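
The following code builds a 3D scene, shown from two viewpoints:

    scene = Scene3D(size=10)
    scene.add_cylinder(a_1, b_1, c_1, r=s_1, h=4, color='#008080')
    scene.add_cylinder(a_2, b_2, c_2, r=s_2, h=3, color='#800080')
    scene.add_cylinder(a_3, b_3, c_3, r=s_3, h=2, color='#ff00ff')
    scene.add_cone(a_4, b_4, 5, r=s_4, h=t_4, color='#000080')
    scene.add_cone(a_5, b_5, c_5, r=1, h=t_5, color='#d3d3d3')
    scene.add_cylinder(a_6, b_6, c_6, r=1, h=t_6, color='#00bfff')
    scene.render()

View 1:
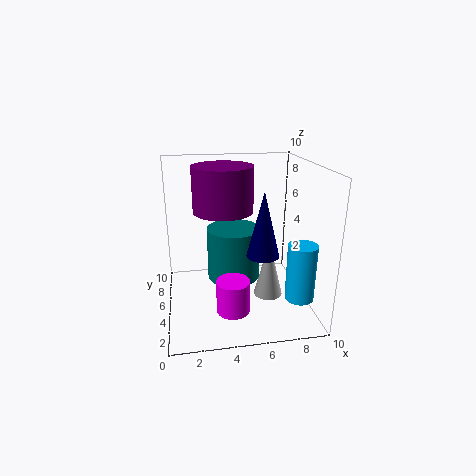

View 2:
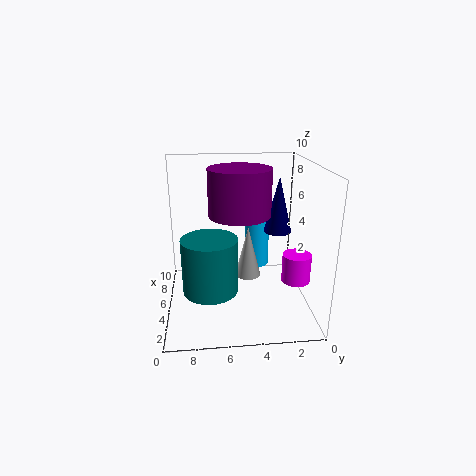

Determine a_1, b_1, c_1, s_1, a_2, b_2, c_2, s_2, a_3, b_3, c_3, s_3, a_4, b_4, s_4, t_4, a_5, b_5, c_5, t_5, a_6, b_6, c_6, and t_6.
a_1 = 5
b_1 = 7
c_1 = 1
s_1 = 2
a_2 = 4
b_2 = 5
c_2 = 7
s_2 = 2
a_3 = 4
b_3 = 1
c_3 = 2
s_3 = 1
a_4 = 6
b_4 = 2
s_4 = 1
t_4 = 4
a_5 = 7
b_5 = 4
c_5 = 1
t_5 = 4
a_6 = 9
b_6 = 3
c_6 = 1
t_6 = 4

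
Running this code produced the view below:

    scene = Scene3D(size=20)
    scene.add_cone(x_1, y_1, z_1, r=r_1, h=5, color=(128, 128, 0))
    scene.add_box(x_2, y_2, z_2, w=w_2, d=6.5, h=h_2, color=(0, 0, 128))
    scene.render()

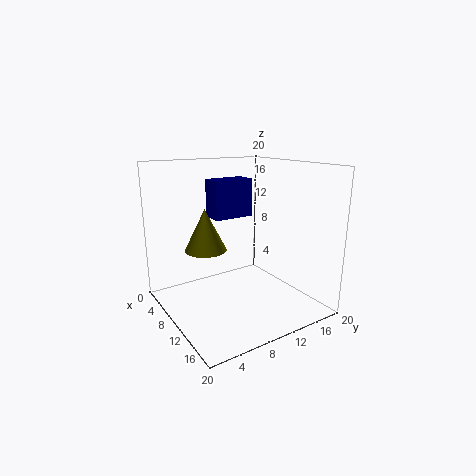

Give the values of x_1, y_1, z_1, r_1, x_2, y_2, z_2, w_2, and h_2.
x_1 = 13
y_1 = 3.5
z_1 = 10.5
r_1 = 2.5
x_2 = 0.5
y_2 = 10
z_2 = 11
w_2 = 3.5
h_2 = 6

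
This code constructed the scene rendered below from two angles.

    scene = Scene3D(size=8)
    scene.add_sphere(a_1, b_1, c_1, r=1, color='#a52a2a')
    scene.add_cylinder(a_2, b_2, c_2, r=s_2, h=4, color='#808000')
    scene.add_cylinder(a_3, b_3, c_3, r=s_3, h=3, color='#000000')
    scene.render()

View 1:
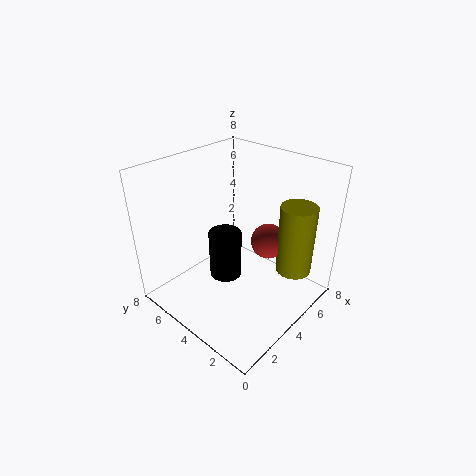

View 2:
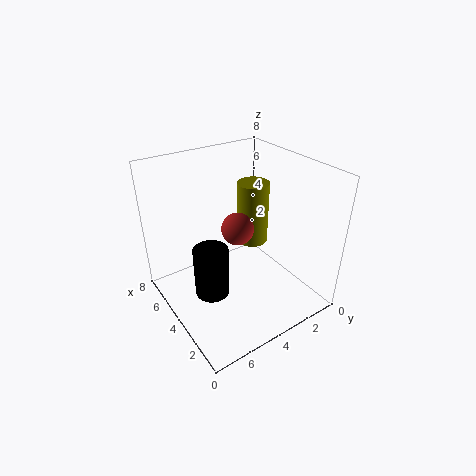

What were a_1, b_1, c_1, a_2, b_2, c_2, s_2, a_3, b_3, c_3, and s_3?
a_1 = 5.5; b_1 = 3; c_1 = 3.5; a_2 = 6; b_2 = 1.5; c_2 = 2; s_2 = 1; a_3 = 4.5; b_3 = 5.5; c_3 = 0.5; s_3 = 1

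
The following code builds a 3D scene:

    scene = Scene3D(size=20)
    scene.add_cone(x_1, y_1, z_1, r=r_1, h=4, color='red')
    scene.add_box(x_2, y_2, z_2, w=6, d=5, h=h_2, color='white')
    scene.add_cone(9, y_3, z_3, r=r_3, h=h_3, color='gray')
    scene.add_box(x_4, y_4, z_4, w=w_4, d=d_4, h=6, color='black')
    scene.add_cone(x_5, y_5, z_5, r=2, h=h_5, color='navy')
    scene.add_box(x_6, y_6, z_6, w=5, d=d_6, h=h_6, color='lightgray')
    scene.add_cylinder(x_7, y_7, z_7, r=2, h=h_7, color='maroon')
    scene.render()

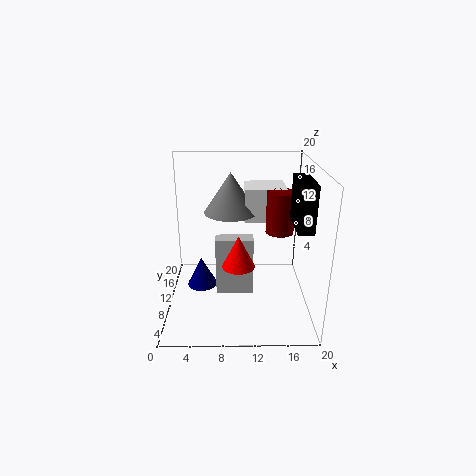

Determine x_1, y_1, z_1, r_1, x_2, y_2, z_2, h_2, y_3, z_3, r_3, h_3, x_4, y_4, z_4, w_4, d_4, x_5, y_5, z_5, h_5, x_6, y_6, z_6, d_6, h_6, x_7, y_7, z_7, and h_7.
x_1 = 10; y_1 = 4; z_1 = 9; r_1 = 2; x_2 = 11; y_2 = 13; z_2 = 11; h_2 = 5; y_3 = 15; z_3 = 12; r_3 = 4; h_3 = 6; x_4 = 17; y_4 = 4; z_4 = 13; w_4 = 2; d_4 = 6; x_5 = 5; y_5 = 8; z_5 = 4; h_5 = 4; x_6 = 7; y_6 = 7; z_6 = 3; d_6 = 2; h_6 = 8; x_7 = 16; y_7 = 12; z_7 = 10; h_7 = 6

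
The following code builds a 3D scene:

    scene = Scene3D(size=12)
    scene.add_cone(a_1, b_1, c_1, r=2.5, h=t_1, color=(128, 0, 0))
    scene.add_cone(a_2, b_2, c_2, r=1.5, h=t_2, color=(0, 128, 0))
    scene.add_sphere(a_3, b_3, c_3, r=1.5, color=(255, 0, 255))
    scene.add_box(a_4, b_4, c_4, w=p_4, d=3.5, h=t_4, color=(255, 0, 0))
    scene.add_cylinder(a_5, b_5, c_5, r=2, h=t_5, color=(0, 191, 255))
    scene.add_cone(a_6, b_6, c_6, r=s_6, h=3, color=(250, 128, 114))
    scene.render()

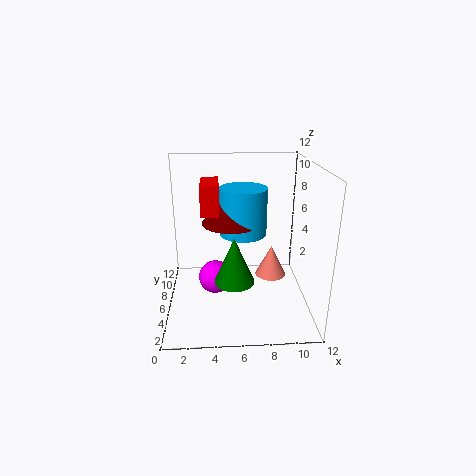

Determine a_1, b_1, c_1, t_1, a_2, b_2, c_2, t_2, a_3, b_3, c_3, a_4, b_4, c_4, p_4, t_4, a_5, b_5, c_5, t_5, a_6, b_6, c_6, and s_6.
a_1 = 5.5
b_1 = 7
c_1 = 7
t_1 = 3
a_2 = 5.5
b_2 = 2.5
c_2 = 4
t_2 = 3.5
a_3 = 4
b_3 = 7.5
c_3 = 1.5
a_4 = 3
b_4 = 5.5
c_4 = 8
p_4 = 1.5
t_4 = 2.5
a_5 = 6.5
b_5 = 7
c_5 = 6
t_5 = 4
a_6 = 9.5
b_6 = 9.5
c_6 = 0.5
s_6 = 1.5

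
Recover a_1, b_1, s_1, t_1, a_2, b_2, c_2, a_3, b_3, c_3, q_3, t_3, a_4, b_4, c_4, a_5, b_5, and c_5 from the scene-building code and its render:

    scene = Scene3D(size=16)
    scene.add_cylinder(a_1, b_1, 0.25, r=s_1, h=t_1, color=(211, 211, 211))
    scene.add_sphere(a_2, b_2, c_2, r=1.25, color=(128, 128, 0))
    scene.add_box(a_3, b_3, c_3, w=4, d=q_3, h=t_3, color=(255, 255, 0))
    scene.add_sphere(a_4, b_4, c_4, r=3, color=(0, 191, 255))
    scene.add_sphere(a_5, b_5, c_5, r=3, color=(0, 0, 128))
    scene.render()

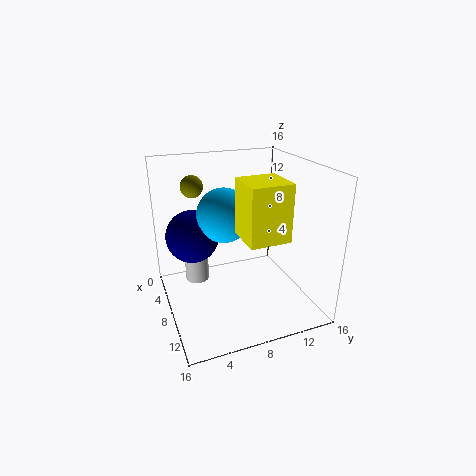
a_1 = 2.25
b_1 = 4.5
s_1 = 1.5
t_1 = 4.25
a_2 = 4.25
b_2 = 4
c_2 = 13.25
a_3 = 11
b_3 = 6.5
c_3 = 10.25
q_3 = 4
t_3 = 5.5
a_4 = 7
b_4 = 6.75
c_4 = 10.5
a_5 = 5.25
b_5 = 3.5
c_5 = 7.75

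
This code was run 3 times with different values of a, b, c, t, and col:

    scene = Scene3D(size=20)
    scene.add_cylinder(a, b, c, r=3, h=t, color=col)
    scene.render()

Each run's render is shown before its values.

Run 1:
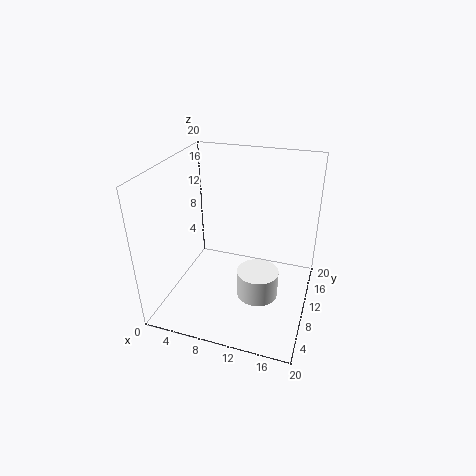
a = 13, b = 10, c = 1, t = 4, col = 'white'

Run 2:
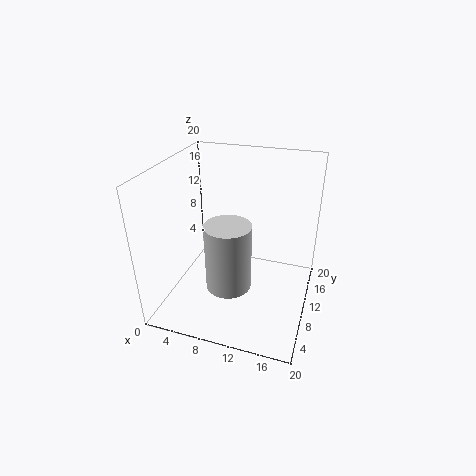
a = 10, b = 6, c = 5, t = 9, col = 'lightgray'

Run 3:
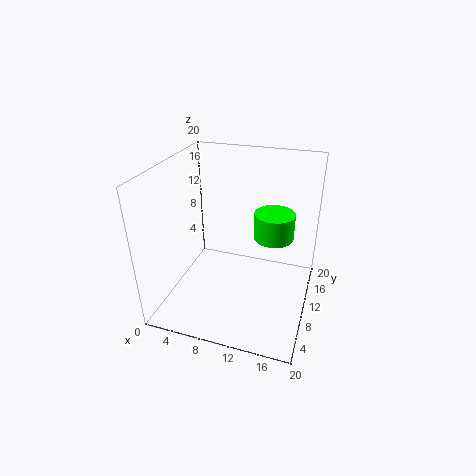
a = 14, b = 15, c = 8, t = 4, col = 'lime'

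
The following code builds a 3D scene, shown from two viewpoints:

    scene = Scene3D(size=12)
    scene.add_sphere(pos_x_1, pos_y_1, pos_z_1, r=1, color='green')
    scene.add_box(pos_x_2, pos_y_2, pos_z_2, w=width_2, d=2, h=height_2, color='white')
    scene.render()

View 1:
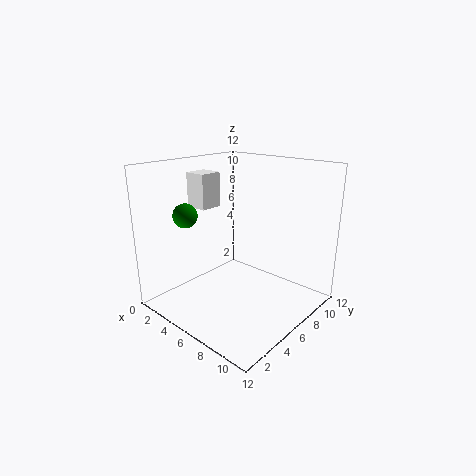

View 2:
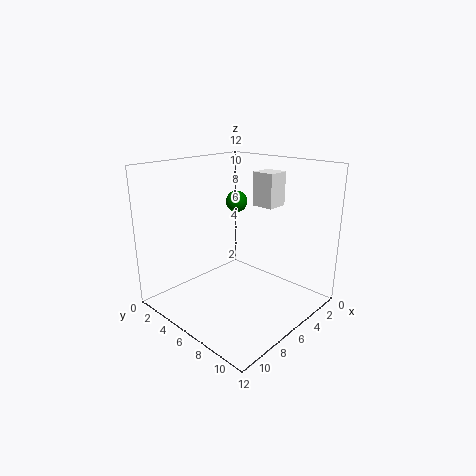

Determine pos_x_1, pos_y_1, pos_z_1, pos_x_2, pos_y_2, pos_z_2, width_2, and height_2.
pos_x_1 = 3
pos_y_1 = 3
pos_z_1 = 8
pos_x_2 = 1
pos_y_2 = 5
pos_z_2 = 8
width_2 = 2
height_2 = 3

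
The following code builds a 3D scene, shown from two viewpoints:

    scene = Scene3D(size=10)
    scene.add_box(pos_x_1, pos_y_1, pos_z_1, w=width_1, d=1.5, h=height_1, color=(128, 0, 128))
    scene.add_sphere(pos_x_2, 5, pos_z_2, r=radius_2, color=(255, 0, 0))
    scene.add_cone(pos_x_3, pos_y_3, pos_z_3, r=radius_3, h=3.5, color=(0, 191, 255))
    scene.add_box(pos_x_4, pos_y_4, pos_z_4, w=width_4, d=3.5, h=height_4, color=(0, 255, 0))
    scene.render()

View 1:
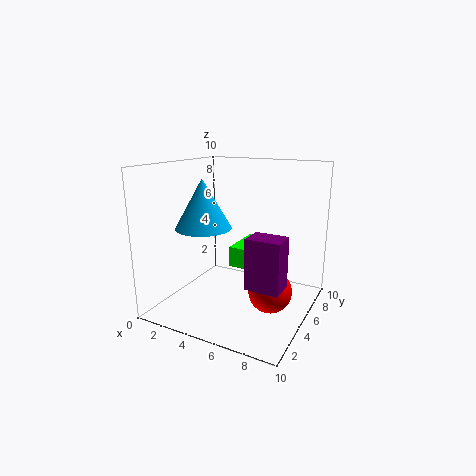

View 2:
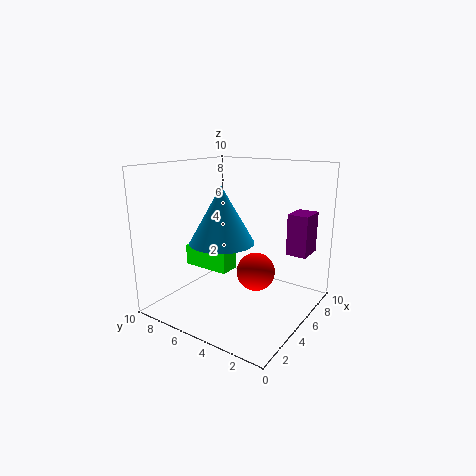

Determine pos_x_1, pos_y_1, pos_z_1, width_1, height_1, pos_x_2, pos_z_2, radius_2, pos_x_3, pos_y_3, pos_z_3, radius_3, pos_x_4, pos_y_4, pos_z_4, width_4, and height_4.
pos_x_1 = 7.5
pos_y_1 = 1
pos_z_1 = 3.5
width_1 = 2
height_1 = 3
pos_x_2 = 7.5
pos_z_2 = 1.5
radius_2 = 1.5
pos_x_3 = 2.5
pos_y_3 = 4.5
pos_z_3 = 5.5
radius_3 = 2
pos_x_4 = 4
pos_y_4 = 5.5
pos_z_4 = 2.5
width_4 = 1.5
height_4 = 1.5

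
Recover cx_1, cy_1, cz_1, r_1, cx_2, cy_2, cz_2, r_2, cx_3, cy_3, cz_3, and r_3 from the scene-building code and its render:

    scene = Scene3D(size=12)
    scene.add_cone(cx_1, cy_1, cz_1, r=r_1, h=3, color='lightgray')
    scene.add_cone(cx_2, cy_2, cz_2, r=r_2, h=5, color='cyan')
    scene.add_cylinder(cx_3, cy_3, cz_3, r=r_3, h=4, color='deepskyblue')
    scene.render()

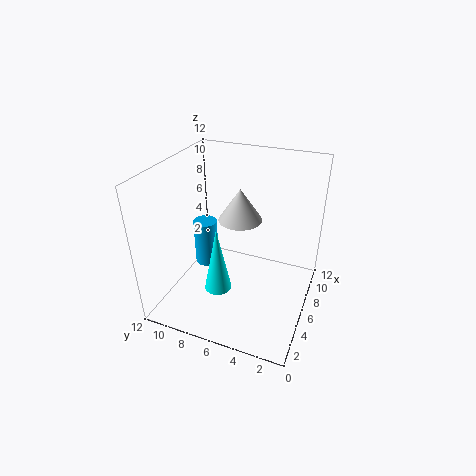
cx_1 = 9; cy_1 = 7; cz_1 = 6; r_1 = 2; cx_2 = 2; cy_2 = 6; cz_2 = 4; r_2 = 1; cx_3 = 6; cy_3 = 9; cz_3 = 3; r_3 = 1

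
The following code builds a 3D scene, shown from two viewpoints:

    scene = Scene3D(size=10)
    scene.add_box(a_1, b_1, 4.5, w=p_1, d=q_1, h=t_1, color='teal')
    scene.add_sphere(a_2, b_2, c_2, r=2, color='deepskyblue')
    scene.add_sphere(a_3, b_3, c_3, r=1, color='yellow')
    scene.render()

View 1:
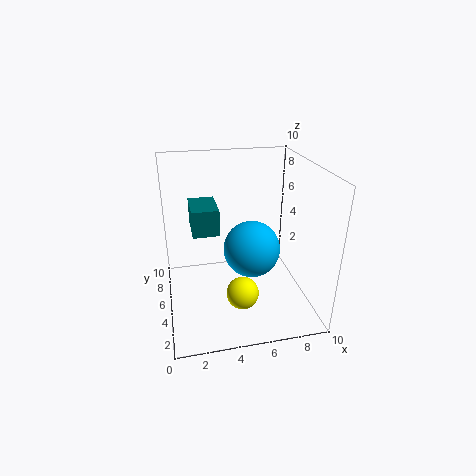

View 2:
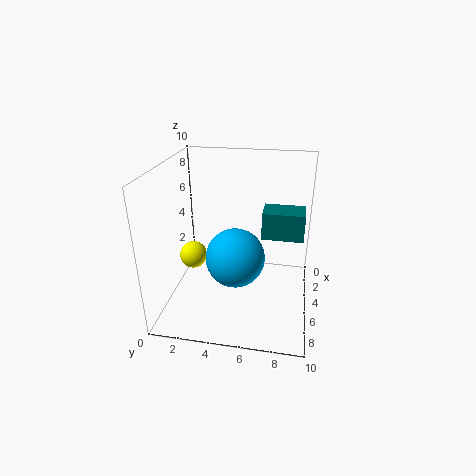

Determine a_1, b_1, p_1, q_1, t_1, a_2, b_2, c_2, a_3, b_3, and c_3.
a_1 = 2; b_1 = 6.5; p_1 = 2; q_1 = 3; t_1 = 2; a_2 = 6; b_2 = 5; c_2 = 4; a_3 = 4.5; b_3 = 1.5; c_3 = 3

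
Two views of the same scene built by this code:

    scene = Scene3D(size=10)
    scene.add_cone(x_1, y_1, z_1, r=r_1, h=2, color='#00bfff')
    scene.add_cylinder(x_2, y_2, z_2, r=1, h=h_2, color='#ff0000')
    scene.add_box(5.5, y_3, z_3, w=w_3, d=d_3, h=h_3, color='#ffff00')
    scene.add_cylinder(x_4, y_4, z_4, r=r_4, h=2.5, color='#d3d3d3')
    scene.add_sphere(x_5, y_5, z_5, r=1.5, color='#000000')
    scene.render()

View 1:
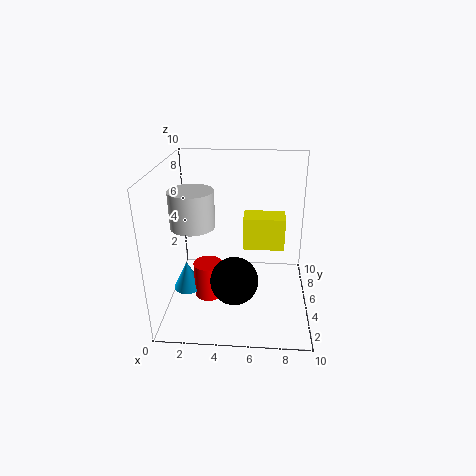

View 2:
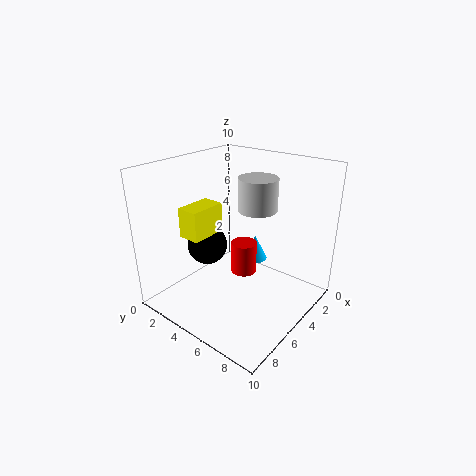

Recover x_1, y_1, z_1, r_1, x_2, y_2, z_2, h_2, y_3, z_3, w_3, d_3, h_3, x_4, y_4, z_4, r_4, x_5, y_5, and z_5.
x_1 = 1.5; y_1 = 4; z_1 = 1.5; r_1 = 1; x_2 = 3; y_2 = 4; z_2 = 1; h_2 = 2.5; y_3 = 2.5; z_3 = 5.5; w_3 = 2.5; d_3 = 1.5; h_3 = 2; x_4 = 2; y_4 = 4.5; z_4 = 6; r_4 = 1.5; x_5 = 5; y_5 = 2; z_5 = 3.5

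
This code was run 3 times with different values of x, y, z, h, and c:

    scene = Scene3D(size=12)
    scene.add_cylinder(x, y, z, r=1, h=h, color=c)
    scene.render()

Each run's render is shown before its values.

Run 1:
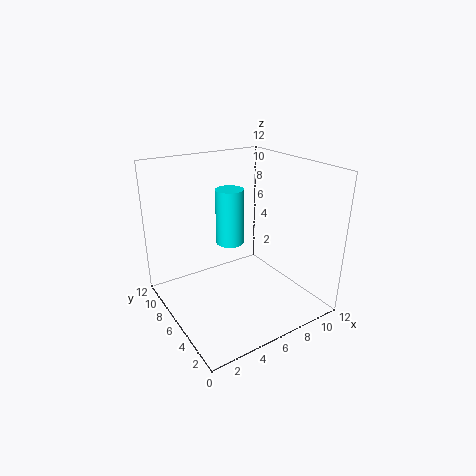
x = 4; y = 4; z = 7; h = 4; c = 'cyan'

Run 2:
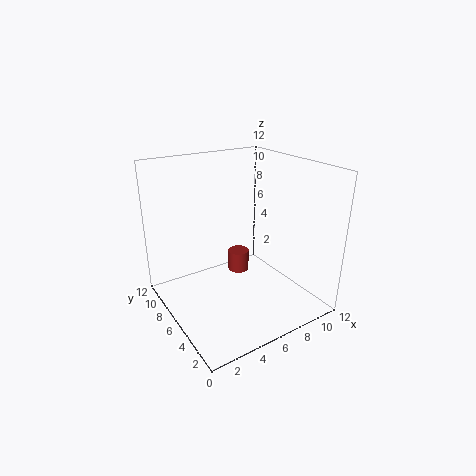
x = 8; y = 9; z = 1; h = 2; c = 'brown'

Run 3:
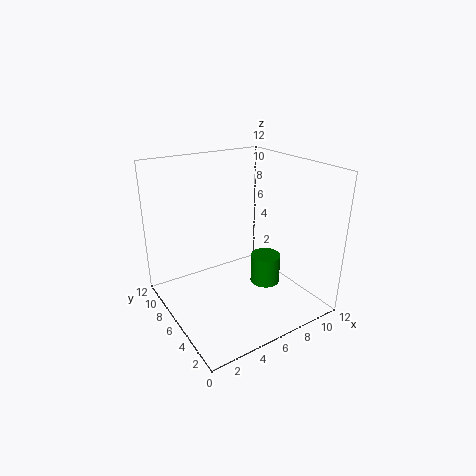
x = 5; y = 1; z = 5; h = 2; c = 'green'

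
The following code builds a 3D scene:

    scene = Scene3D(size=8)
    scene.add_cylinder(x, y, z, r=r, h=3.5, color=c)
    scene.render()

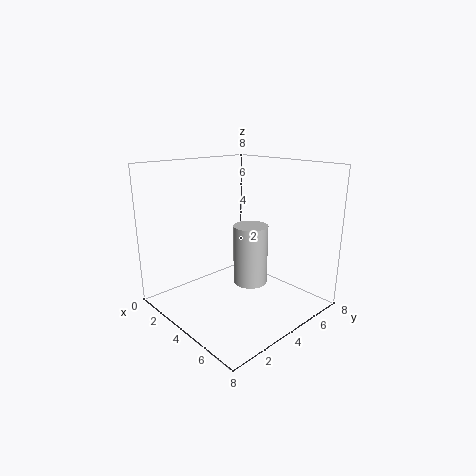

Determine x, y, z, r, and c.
x = 4
y = 5
z = 1
r = 1
c = 'lightgray'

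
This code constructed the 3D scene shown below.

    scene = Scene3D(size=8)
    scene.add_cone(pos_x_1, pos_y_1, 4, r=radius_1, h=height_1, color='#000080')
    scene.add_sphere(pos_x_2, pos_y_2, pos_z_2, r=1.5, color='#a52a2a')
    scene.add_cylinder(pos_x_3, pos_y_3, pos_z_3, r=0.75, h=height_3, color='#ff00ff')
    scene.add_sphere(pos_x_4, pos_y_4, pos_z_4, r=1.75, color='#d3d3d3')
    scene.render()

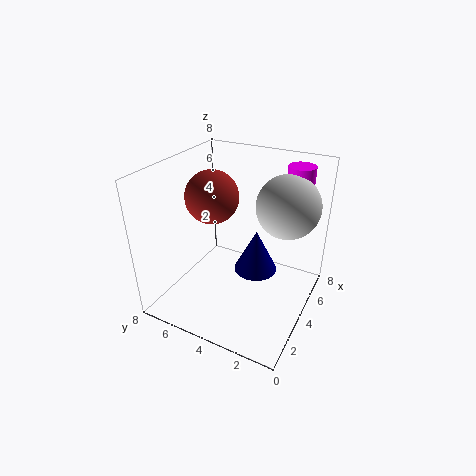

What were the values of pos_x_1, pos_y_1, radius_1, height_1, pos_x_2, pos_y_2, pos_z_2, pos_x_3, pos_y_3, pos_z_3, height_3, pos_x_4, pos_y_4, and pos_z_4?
pos_x_1 = 2
pos_y_1 = 2
radius_1 = 1
height_1 = 2
pos_x_2 = 4.25
pos_y_2 = 5.75
pos_z_2 = 6
pos_x_3 = 6.5
pos_y_3 = 1.5
pos_z_3 = 5.75
height_3 = 2
pos_x_4 = 5.5
pos_y_4 = 1.75
pos_z_4 = 5.75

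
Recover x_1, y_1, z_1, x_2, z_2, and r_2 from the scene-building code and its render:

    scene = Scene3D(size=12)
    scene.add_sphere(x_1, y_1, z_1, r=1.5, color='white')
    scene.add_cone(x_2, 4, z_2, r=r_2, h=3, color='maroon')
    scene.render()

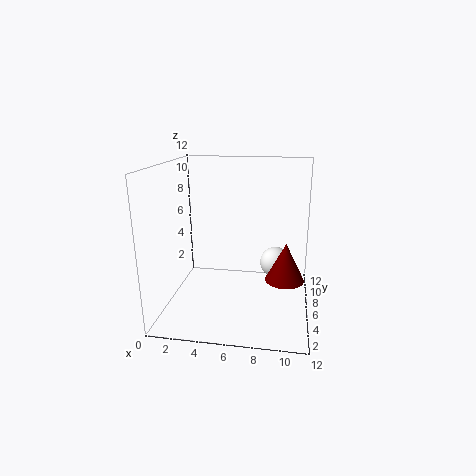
x_1 = 9
y_1 = 10.5
z_1 = 2
x_2 = 10
z_2 = 3.5
r_2 = 1.5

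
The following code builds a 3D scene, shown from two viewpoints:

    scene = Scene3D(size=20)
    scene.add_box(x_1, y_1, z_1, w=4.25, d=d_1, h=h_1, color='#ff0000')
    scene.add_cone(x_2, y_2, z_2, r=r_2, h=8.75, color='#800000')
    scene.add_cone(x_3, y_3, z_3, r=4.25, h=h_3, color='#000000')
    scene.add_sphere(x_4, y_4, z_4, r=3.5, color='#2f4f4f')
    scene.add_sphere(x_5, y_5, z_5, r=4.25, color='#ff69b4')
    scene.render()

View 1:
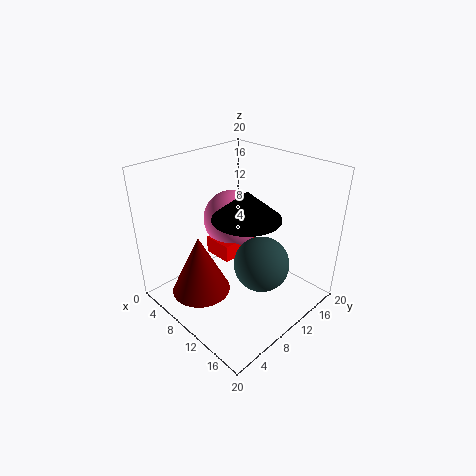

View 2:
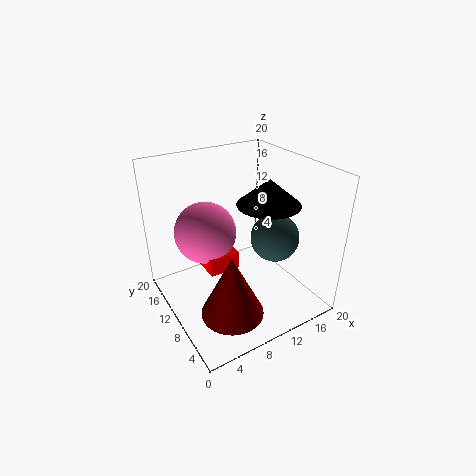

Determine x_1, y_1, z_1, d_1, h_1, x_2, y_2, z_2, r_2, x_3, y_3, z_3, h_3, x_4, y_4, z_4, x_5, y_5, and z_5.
x_1 = 5, y_1 = 8.5, z_1 = 6.25, d_1 = 5.75, h_1 = 2.5, x_2 = 6.5, y_2 = 5.75, z_2 = 1.5, r_2 = 4.25, x_3 = 13.5, y_3 = 8, z_3 = 15, h_3 = 3.5, x_4 = 15.5, y_4 = 8.75, z_4 = 9, x_5 = 6.25, y_5 = 12.5, z_5 = 10.75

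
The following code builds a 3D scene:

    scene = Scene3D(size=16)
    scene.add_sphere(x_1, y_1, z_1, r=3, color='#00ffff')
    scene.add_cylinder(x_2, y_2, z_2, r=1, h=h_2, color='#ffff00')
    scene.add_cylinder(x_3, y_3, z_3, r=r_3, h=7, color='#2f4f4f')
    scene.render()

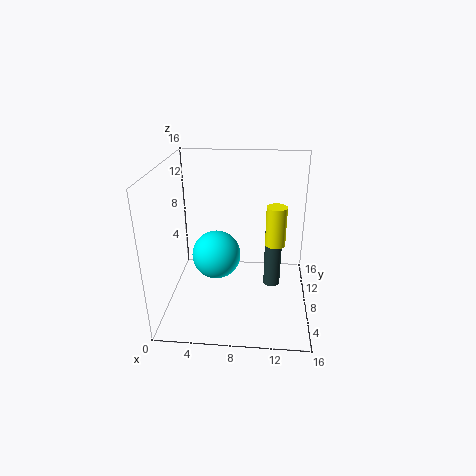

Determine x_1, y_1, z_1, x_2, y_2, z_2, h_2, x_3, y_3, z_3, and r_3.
x_1 = 5
y_1 = 11
z_1 = 4
x_2 = 12
y_2 = 5
z_2 = 9
h_2 = 4
x_3 = 12
y_3 = 10
z_3 = 1
r_3 = 1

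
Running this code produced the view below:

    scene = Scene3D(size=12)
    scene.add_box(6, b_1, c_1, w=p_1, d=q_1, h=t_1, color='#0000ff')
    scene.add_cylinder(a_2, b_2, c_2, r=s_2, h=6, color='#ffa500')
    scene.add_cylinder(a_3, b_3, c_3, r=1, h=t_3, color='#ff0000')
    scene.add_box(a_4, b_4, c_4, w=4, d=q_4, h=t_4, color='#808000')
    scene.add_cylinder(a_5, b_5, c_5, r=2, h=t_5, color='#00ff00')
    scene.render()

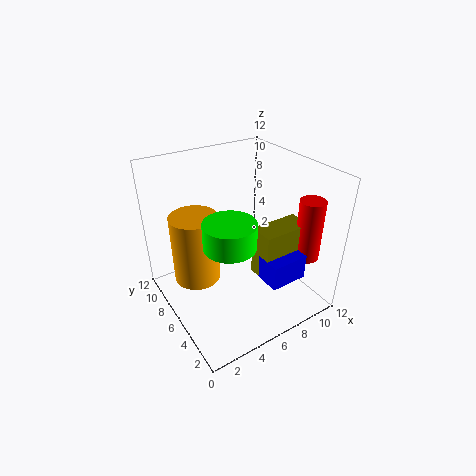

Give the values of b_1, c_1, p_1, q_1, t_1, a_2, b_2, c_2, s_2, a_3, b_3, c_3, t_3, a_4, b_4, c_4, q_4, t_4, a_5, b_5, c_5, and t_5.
b_1 = 1; c_1 = 4; p_1 = 3; q_1 = 2; t_1 = 2; a_2 = 3; b_2 = 8; c_2 = 2; s_2 = 2; a_3 = 10; b_3 = 2; c_3 = 5; t_3 = 5; a_4 = 6; b_4 = 2; c_4 = 4; q_4 = 2; t_4 = 4; a_5 = 4; b_5 = 4; c_5 = 7; t_5 = 2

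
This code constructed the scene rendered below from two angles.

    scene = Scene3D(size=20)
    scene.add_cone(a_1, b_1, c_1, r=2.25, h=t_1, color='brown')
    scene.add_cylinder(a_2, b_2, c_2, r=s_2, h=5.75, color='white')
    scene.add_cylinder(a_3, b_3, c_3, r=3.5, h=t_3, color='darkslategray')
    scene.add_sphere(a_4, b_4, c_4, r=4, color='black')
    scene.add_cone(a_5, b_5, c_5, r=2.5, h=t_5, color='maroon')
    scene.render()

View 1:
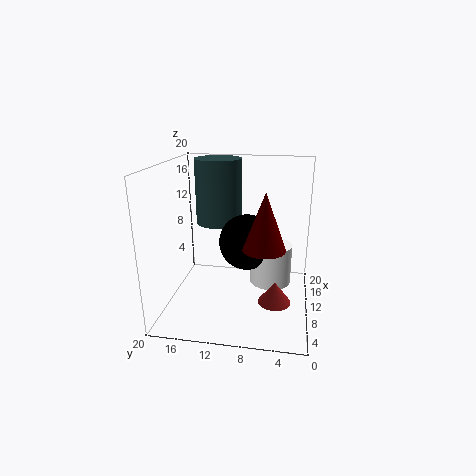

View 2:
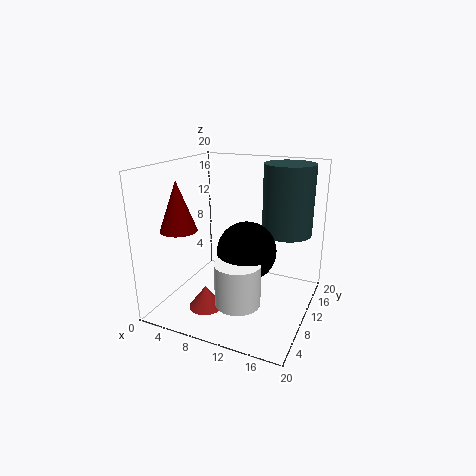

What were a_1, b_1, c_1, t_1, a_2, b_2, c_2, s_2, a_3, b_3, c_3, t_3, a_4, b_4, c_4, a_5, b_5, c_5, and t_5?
a_1 = 7.75, b_1 = 4.5, c_1 = 1.75, t_1 = 3, a_2 = 12, b_2 = 5.5, c_2 = 2.75, s_2 = 3, a_3 = 15.75, b_3 = 14, c_3 = 10.25, t_3 = 9.75, a_4 = 11.75, b_4 = 9, c_4 = 8.75, a_5 = 3.25, b_5 = 5.75, c_5 = 11.5, t_5 = 6.75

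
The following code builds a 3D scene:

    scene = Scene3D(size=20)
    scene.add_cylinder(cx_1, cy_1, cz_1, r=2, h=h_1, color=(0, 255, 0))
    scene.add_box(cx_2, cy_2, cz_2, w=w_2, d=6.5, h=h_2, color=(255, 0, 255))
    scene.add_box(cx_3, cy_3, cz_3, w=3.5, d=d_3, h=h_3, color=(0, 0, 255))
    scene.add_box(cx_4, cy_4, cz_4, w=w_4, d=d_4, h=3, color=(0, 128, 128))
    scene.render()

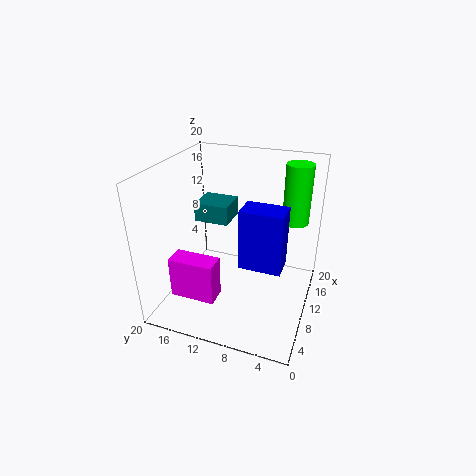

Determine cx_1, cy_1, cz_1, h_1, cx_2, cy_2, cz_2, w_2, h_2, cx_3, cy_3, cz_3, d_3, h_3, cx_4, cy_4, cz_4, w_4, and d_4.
cx_1 = 17.5; cy_1 = 3.5; cz_1 = 10; h_1 = 9; cx_2 = 5; cy_2 = 12; cz_2 = 1.5; w_2 = 3; h_2 = 6; cx_3 = 6; cy_3 = 3; cz_3 = 8; d_3 = 5.5; h_3 = 8; cx_4 = 14.5; cy_4 = 13.5; cz_4 = 9; w_4 = 5; d_4 = 5.5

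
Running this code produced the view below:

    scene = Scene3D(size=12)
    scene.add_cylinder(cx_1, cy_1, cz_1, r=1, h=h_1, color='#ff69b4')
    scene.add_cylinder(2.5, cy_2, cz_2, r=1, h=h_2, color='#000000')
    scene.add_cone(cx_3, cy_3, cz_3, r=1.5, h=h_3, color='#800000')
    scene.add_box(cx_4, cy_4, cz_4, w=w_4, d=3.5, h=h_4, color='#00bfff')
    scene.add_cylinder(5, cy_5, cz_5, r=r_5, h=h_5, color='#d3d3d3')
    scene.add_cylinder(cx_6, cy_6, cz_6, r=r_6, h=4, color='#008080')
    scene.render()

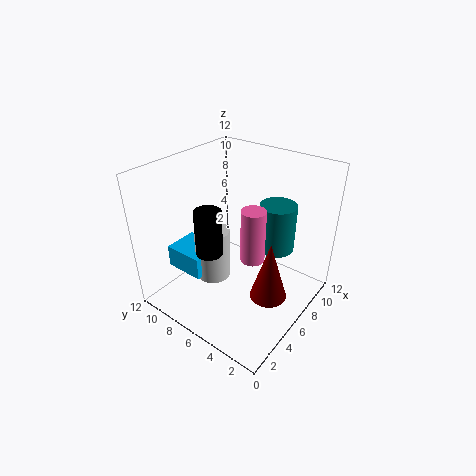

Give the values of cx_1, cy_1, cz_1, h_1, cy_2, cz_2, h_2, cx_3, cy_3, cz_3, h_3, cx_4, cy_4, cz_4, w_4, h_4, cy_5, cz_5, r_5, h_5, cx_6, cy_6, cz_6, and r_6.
cx_1 = 6, cy_1 = 4.5, cz_1 = 4.5, h_1 = 4.5, cy_2 = 6, cz_2 = 6.5, h_2 = 3.5, cx_3 = 5.5, cy_3 = 2.5, cz_3 = 2, h_3 = 5, cx_4 = 3, cy_4 = 8, cz_4 = 2.5, w_4 = 3, h_4 = 2, cy_5 = 8, cz_5 = 2, r_5 = 1.5, h_5 = 4.5, cx_6 = 8, cy_6 = 3.5, cz_6 = 5, r_6 = 1.5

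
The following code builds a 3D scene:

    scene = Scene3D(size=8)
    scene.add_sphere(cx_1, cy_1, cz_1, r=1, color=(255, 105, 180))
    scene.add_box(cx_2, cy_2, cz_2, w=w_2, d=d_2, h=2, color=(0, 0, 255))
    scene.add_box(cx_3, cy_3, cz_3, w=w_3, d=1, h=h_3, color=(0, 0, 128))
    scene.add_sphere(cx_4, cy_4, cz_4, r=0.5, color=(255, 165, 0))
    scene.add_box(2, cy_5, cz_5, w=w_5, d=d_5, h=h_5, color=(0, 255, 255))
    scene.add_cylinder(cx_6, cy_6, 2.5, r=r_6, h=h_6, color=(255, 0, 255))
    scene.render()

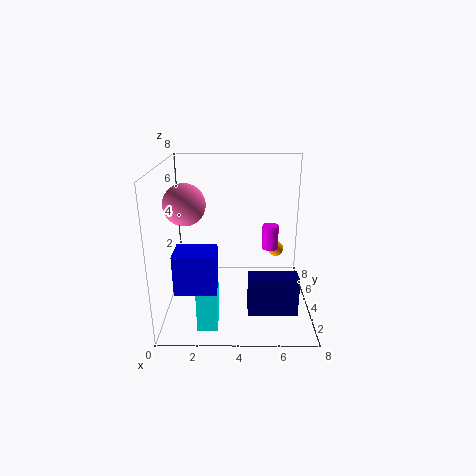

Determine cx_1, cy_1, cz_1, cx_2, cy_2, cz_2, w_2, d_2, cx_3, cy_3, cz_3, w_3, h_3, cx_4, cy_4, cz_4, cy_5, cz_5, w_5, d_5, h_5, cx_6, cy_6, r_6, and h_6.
cx_1 = 1.5, cy_1 = 2, cz_1 = 6.5, cx_2 = 1, cy_2 = 0.5, cz_2 = 2.5, w_2 = 2, d_2 = 1.5, cx_3 = 4.5, cy_3 = 1, cz_3 = 1, w_3 = 2.5, h_3 = 2, cx_4 = 6.5, cy_4 = 7, cz_4 = 2, cy_5 = 0.5, cz_5 = 0.5, w_5 = 1, d_5 = 1.5, h_5 = 2.5, cx_6 = 6, cy_6 = 6, r_6 = 0.5, h_6 = 1.5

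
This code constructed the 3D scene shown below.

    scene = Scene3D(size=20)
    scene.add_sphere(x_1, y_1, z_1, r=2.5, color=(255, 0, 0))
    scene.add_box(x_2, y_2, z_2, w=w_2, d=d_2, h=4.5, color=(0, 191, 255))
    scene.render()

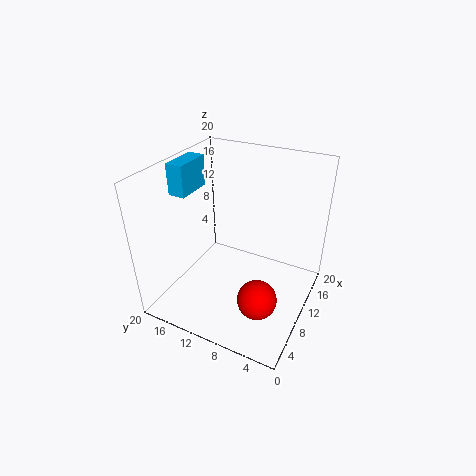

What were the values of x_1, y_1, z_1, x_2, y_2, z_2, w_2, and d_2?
x_1 = 4.5
y_1 = 4.5
z_1 = 5.5
x_2 = 8.5
y_2 = 17.5
z_2 = 15
w_2 = 5.5
d_2 = 2.5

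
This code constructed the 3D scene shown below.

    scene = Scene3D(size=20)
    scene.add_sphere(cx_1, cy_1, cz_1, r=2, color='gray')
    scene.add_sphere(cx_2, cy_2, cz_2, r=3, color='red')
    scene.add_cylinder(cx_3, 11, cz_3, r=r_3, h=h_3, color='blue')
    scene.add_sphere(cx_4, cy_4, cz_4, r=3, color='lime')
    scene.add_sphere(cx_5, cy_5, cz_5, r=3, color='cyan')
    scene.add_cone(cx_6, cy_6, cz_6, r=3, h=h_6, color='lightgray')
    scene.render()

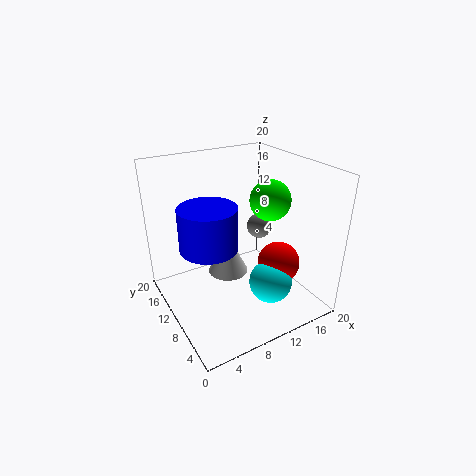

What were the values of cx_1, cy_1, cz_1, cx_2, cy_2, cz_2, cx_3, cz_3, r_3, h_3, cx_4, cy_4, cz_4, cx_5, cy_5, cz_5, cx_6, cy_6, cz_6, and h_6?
cx_1 = 17; cy_1 = 15; cz_1 = 8; cx_2 = 15; cy_2 = 7; cz_2 = 6; cx_3 = 6; cz_3 = 9; r_3 = 4; h_3 = 6; cx_4 = 16; cy_4 = 11; cz_4 = 14; cx_5 = 13; cy_5 = 6; cz_5 = 4; cx_6 = 10; cy_6 = 13; cz_6 = 3; h_6 = 6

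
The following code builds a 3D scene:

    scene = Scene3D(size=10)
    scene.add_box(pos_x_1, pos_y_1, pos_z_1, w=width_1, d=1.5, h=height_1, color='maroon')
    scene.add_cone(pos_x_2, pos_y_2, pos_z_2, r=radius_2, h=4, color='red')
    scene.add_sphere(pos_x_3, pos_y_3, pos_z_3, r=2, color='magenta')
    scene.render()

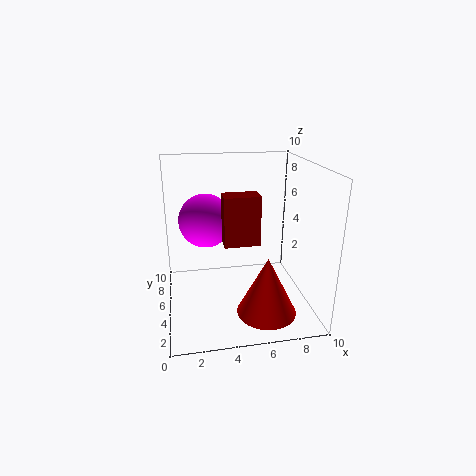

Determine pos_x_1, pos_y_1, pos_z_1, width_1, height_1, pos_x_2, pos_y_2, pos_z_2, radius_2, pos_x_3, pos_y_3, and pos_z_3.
pos_x_1 = 4
pos_y_1 = 4.5
pos_z_1 = 4.5
width_1 = 2.5
height_1 = 3.5
pos_x_2 = 6.5
pos_y_2 = 2.5
pos_z_2 = 0.5
radius_2 = 2
pos_x_3 = 3
pos_y_3 = 7.5
pos_z_3 = 5.5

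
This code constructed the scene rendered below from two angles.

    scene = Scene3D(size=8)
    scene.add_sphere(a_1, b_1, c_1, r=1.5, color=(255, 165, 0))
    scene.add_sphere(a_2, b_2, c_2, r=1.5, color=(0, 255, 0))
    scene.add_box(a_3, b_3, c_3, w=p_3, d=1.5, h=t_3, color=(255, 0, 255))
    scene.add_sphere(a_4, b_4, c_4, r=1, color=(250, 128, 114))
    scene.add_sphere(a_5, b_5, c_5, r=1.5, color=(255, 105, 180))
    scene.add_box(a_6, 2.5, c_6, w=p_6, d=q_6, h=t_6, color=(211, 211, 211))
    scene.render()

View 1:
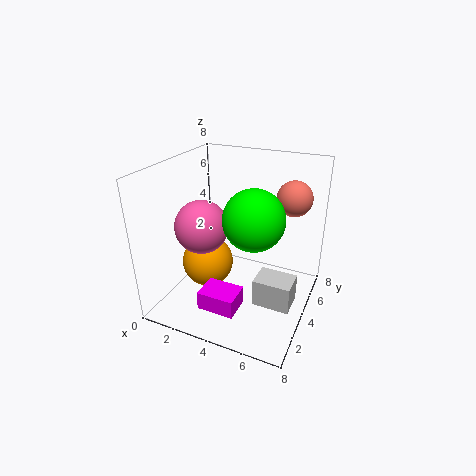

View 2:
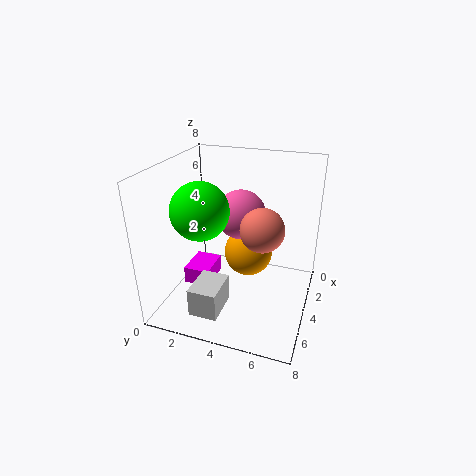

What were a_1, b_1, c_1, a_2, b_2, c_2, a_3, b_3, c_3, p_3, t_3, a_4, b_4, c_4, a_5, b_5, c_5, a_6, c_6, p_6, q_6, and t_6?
a_1 = 2
b_1 = 4
c_1 = 2
a_2 = 5.5
b_2 = 2.5
c_2 = 6
a_3 = 3
b_3 = 1
c_3 = 1
p_3 = 2
t_3 = 1
a_4 = 6.5
b_4 = 6
c_4 = 6
a_5 = 2
b_5 = 3.5
c_5 = 4.5
a_6 = 5.5
c_6 = 1
p_6 = 2
q_6 = 1.5
t_6 = 1.5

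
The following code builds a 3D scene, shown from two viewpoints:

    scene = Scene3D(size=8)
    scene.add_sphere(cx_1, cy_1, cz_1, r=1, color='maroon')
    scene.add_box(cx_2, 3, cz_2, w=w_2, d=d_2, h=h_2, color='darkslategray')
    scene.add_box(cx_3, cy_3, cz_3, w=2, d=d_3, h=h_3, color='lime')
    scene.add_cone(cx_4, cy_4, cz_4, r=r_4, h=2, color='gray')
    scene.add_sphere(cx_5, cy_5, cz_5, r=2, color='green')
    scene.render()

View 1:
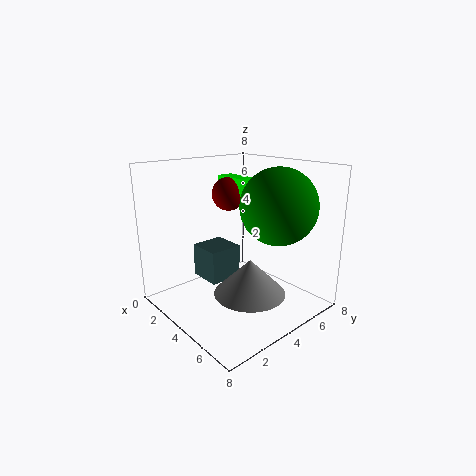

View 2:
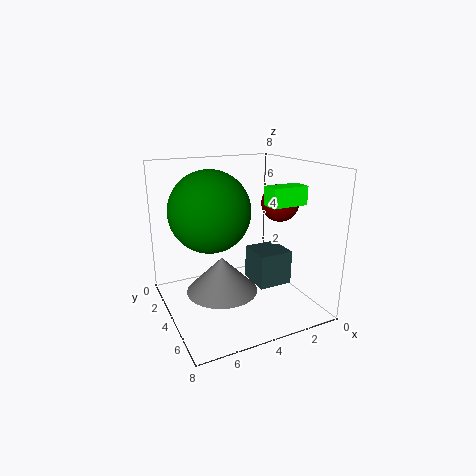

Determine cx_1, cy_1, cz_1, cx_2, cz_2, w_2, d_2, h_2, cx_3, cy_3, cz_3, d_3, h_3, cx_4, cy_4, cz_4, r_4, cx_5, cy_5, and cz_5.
cx_1 = 2; cy_1 = 5; cz_1 = 6; cx_2 = 1; cz_2 = 1; w_2 = 2; d_2 = 2; h_2 = 2; cx_3 = 1; cy_3 = 5; cz_3 = 6; d_3 = 1; h_3 = 1; cx_4 = 5; cy_4 = 4; cz_4 = 1; r_4 = 2; cx_5 = 6; cy_5 = 5; cz_5 = 6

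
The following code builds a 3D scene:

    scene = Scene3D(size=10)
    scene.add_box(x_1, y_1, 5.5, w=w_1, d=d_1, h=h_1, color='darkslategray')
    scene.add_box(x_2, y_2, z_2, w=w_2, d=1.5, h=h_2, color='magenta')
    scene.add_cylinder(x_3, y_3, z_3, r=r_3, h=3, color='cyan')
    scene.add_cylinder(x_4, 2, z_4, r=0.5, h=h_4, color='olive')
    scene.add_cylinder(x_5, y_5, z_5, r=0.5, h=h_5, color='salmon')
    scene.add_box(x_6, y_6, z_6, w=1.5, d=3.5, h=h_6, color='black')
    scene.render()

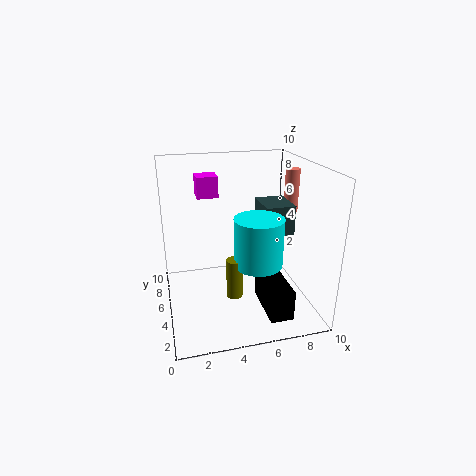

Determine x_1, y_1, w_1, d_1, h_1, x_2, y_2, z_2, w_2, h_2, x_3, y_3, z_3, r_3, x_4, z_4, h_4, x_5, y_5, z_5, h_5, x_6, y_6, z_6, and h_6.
x_1 = 6.5; y_1 = 3.5; w_1 = 2; d_1 = 2.5; h_1 = 2; x_2 = 2.5; y_2 = 6.5; z_2 = 7.5; w_2 = 1.5; h_2 = 1.5; x_3 = 5.5; y_3 = 2; z_3 = 4.5; r_3 = 1.5; x_4 = 4; z_4 = 2.5; h_4 = 2.5; x_5 = 9; y_5 = 5.5; z_5 = 6.5; h_5 = 3; x_6 = 6; y_6 = 0.5; z_6 = 1; h_6 = 2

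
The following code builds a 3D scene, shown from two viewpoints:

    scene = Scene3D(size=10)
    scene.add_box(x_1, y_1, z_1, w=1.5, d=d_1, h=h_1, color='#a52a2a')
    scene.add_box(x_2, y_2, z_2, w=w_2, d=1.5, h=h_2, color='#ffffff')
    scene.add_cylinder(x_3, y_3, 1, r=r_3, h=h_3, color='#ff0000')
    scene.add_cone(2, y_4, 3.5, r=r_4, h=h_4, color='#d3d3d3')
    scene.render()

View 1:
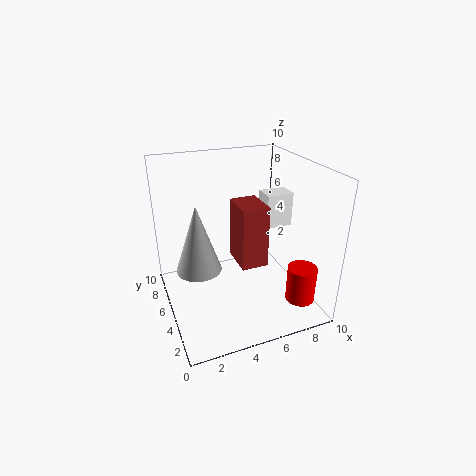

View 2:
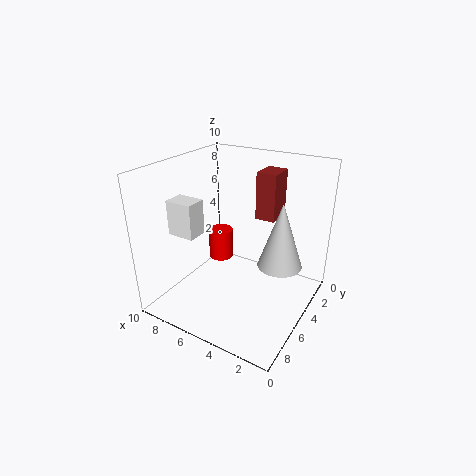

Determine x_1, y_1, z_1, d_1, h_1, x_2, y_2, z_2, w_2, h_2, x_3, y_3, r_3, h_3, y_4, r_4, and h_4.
x_1 = 3.5; y_1 = 0.5; z_1 = 5.5; d_1 = 2; h_1 = 3.5; x_2 = 7.5; y_2 = 5.5; z_2 = 5; w_2 = 2; h_2 = 2.5; x_3 = 8.5; y_3 = 2; r_3 = 1; h_3 = 2.5; y_4 = 4.5; r_4 = 1.5; h_4 = 4.5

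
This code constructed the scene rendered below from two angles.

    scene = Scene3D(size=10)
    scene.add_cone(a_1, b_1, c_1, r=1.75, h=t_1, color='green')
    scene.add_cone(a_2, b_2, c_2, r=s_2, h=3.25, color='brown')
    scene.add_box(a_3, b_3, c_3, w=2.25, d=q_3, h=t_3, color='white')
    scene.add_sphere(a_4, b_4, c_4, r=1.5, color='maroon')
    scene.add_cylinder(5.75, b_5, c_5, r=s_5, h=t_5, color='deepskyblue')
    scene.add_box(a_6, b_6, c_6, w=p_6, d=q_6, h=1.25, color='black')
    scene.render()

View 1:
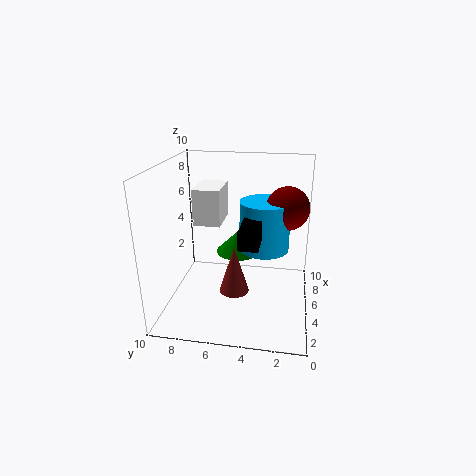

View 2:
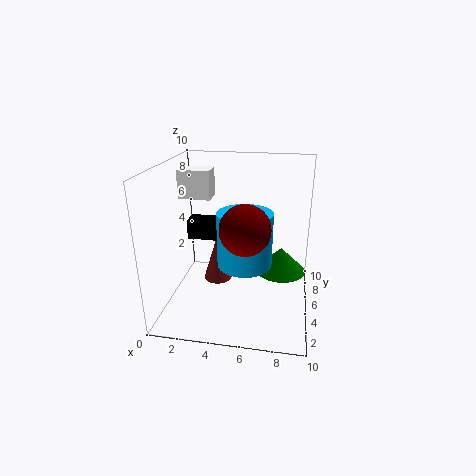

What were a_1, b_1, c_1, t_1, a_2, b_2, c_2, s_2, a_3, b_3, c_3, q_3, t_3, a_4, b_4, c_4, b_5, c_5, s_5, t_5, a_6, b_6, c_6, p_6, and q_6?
a_1 = 8; b_1 = 5.5; c_1 = 2.5; t_1 = 1.75; a_2 = 3.5; b_2 = 5; c_2 = 1.75; s_2 = 1; a_3 = 0.75; b_3 = 5.25; c_3 = 7.5; q_3 = 1.5; t_3 = 2; a_4 = 6; b_4 = 1.75; c_4 = 7; b_5 = 3.25; c_5 = 4; s_5 = 1.75; t_5 = 3.5; a_6 = 2; b_6 = 3.25; c_6 = 5.5; p_6 = 2.75; q_6 = 1.25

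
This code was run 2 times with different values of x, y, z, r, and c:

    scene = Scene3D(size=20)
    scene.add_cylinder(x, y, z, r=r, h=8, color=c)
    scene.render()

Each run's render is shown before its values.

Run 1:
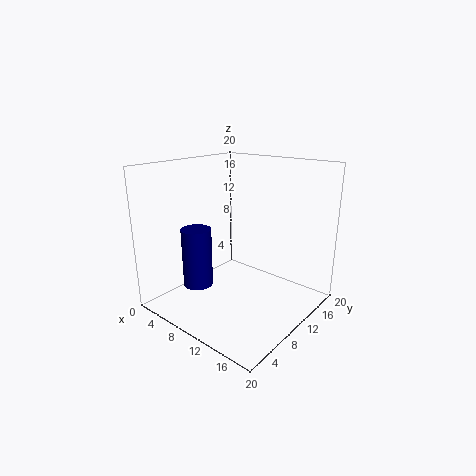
x = 7, y = 5, z = 4, r = 2, c = 'navy'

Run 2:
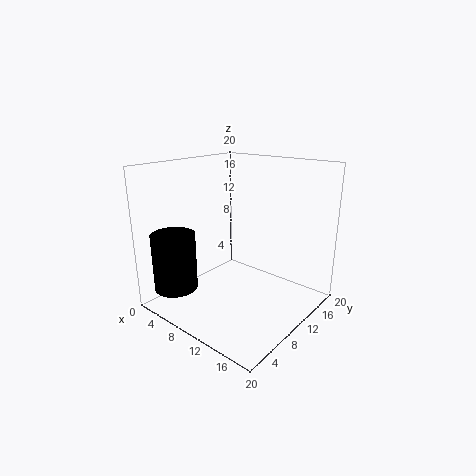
x = 4, y = 3.5, z = 3, r = 3, c = 'black'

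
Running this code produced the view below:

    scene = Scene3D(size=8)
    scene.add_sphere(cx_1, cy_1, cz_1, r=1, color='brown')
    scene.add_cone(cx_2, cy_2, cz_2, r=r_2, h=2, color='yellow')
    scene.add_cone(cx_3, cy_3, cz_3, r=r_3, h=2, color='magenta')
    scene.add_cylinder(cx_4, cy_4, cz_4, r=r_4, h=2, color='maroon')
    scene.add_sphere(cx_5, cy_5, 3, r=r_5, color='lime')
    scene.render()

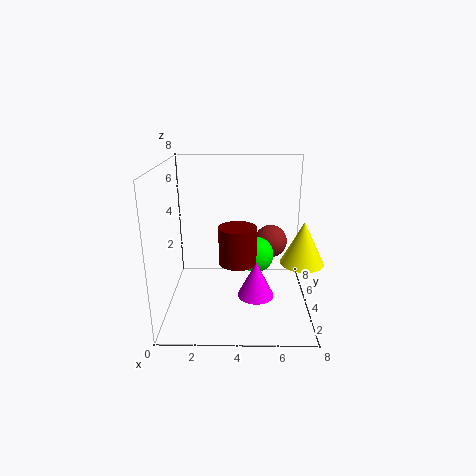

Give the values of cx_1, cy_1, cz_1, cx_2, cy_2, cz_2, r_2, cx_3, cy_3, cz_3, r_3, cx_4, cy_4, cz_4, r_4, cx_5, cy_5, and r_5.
cx_1 = 6, cy_1 = 6, cz_1 = 3, cx_2 = 7, cy_2 = 1, cz_2 = 4, r_2 = 1, cx_3 = 5, cy_3 = 3, cz_3 = 1, r_3 = 1, cx_4 = 4, cy_4 = 3, cz_4 = 3, r_4 = 1, cx_5 = 5, cy_5 = 4, r_5 = 1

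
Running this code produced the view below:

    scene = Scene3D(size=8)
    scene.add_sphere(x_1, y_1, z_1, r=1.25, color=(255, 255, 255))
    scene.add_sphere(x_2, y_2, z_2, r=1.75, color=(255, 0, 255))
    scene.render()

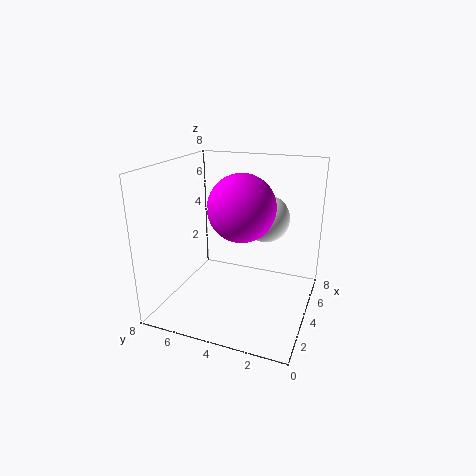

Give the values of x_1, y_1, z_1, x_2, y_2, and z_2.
x_1 = 4.25, y_1 = 2.5, z_1 = 5.25, x_2 = 3.25, y_2 = 3.5, z_2 = 6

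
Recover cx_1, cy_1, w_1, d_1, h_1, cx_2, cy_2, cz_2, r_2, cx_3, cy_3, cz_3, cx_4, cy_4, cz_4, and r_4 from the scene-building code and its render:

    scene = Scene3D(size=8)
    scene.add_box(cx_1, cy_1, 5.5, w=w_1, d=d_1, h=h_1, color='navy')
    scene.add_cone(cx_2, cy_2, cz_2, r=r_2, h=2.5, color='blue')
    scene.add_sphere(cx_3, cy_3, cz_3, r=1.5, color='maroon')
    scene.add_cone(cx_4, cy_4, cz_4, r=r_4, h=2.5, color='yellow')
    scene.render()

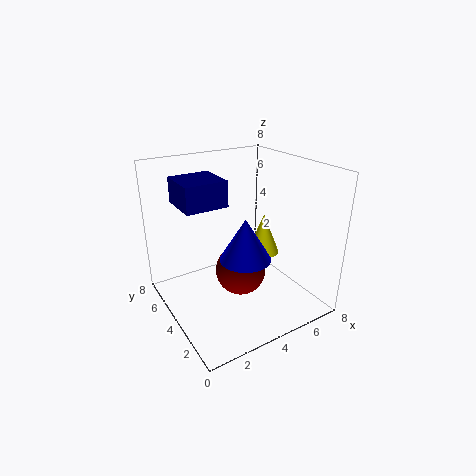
cx_1 = 1.5, cy_1 = 5, w_1 = 2.5, d_1 = 2.5, h_1 = 1.5, cx_2 = 4.5, cy_2 = 4, cz_2 = 2.5, r_2 = 1.5, cx_3 = 4.5, cy_3 = 4.5, cz_3 = 1.5, cx_4 = 6.5, cy_4 = 5, cz_4 = 2, r_4 = 1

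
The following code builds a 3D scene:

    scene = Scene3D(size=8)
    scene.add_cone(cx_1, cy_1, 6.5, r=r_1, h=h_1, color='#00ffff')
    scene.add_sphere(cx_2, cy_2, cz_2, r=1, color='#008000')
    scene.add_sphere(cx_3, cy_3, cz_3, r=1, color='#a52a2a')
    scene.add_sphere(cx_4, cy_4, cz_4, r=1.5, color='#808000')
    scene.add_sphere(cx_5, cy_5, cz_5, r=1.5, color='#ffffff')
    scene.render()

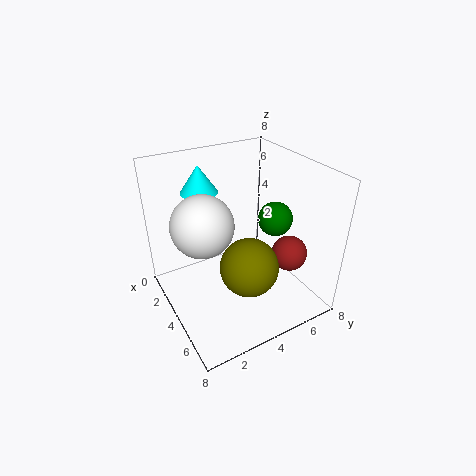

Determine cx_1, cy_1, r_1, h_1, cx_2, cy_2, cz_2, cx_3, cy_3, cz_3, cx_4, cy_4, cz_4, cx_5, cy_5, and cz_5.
cx_1 = 2.5
cy_1 = 2.5
r_1 = 1
h_1 = 1.5
cx_2 = 4
cy_2 = 6.5
cz_2 = 4.5
cx_3 = 5.5
cy_3 = 6.5
cz_3 = 3
cx_4 = 6
cy_4 = 3.5
cz_4 = 3.5
cx_5 = 5
cy_5 = 1.5
cz_5 = 6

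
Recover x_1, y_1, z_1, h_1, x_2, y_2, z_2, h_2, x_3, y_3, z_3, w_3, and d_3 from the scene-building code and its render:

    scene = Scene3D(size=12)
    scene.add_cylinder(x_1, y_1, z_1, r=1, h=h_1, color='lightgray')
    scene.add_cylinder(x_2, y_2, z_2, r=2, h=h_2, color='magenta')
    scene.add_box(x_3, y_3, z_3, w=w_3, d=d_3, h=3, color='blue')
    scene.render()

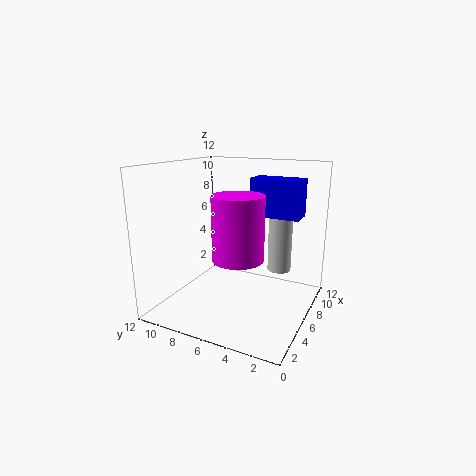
x_1 = 8; y_1 = 3; z_1 = 3; h_1 = 5; x_2 = 4; y_2 = 5; z_2 = 5; h_2 = 5; x_3 = 6; y_3 = 1; z_3 = 8; w_3 = 2; d_3 = 4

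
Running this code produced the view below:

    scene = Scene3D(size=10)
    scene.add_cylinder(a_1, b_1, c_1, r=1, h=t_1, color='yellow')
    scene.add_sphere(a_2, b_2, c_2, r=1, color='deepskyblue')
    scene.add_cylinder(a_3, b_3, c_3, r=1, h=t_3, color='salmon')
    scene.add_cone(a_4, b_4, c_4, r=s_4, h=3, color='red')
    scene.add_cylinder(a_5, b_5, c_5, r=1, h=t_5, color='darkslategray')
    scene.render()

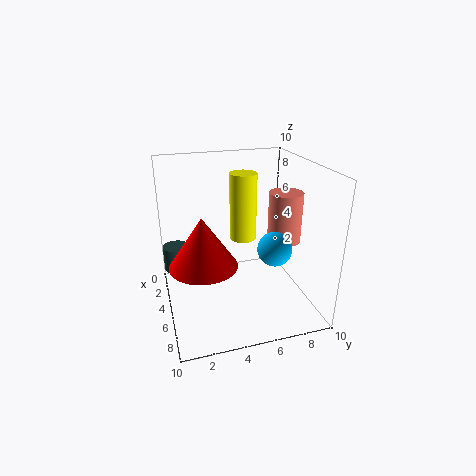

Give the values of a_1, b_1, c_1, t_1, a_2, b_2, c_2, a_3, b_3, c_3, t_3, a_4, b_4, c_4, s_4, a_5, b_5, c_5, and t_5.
a_1 = 3, b_1 = 6, c_1 = 4, t_1 = 5, a_2 = 9, b_2 = 6, c_2 = 6, a_3 = 8, b_3 = 7, c_3 = 6, t_3 = 3, a_4 = 8, b_4 = 2, c_4 = 5, s_4 = 2, a_5 = 1, b_5 = 1, c_5 = 1, t_5 = 2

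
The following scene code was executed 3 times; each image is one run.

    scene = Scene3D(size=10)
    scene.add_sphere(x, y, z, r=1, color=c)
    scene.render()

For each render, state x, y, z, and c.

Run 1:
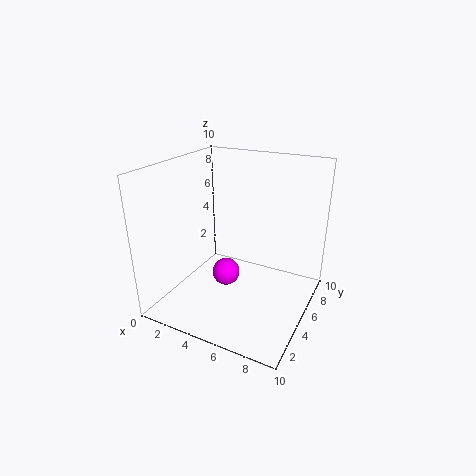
x = 4; y = 5; z = 2; c = 'magenta'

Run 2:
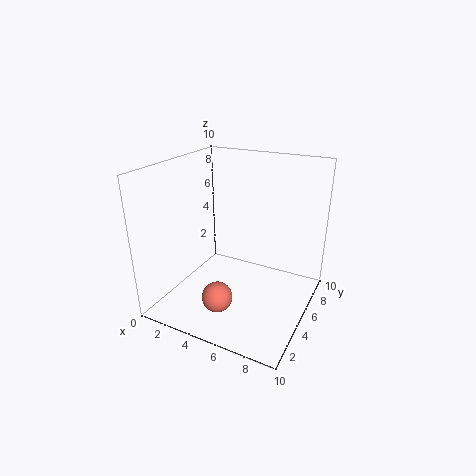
x = 5; y = 2; z = 2; c = 'salmon'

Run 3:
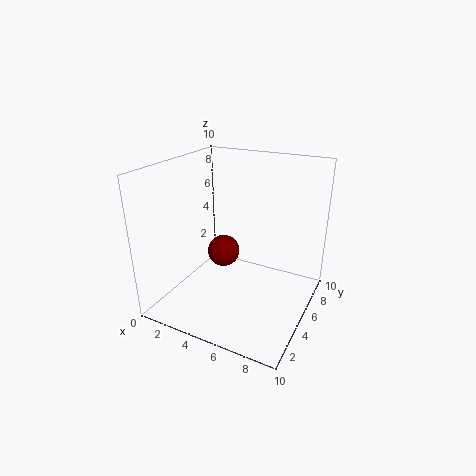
x = 5; y = 3; z = 5; c = 'maroon'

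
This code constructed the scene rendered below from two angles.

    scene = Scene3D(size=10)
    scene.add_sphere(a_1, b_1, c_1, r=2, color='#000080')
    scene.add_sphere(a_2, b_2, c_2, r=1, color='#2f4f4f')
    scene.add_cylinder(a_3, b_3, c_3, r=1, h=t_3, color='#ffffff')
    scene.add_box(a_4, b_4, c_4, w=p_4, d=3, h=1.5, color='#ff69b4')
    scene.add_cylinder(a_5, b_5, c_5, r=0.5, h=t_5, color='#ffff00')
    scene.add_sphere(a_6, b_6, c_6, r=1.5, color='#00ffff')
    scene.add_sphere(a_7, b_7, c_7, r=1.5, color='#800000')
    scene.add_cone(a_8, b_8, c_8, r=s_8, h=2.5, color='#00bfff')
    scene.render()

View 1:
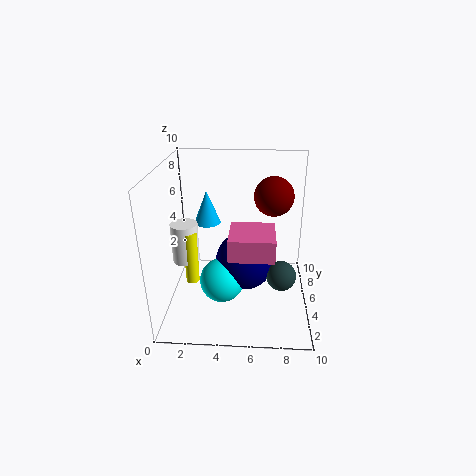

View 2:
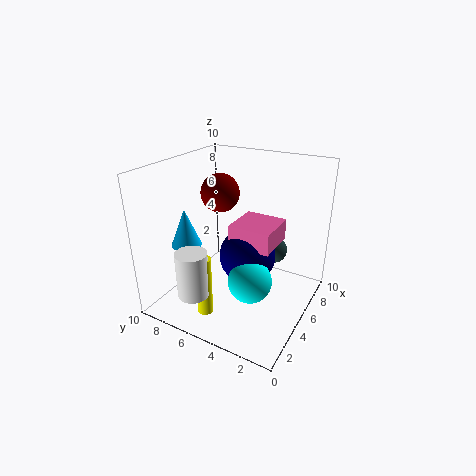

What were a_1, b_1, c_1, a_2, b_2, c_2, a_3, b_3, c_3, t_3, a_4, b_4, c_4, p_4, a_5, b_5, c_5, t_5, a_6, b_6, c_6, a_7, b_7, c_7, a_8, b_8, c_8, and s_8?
a_1 = 5.5; b_1 = 4.5; c_1 = 3.5; a_2 = 8; b_2 = 3.5; c_2 = 3; a_3 = 1; b_3 = 6; c_3 = 2.5; t_3 = 3; a_4 = 4.5; b_4 = 2.5; c_4 = 4.5; p_4 = 3; a_5 = 1.5; b_5 = 5.5; c_5 = 1; t_5 = 4; a_6 = 4; b_6 = 3.5; c_6 = 2.5; a_7 = 7.5; b_7 = 8; c_7 = 7; a_8 = 2.5; b_8 = 7.5; c_8 = 5; s_8 = 1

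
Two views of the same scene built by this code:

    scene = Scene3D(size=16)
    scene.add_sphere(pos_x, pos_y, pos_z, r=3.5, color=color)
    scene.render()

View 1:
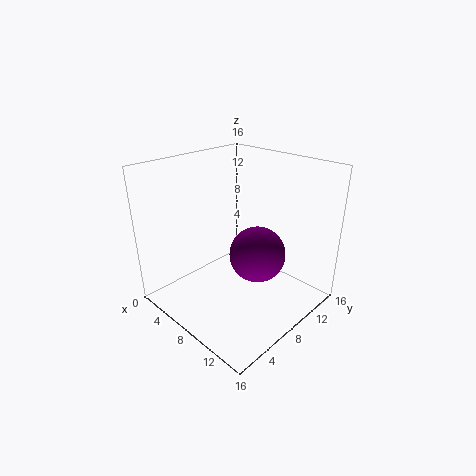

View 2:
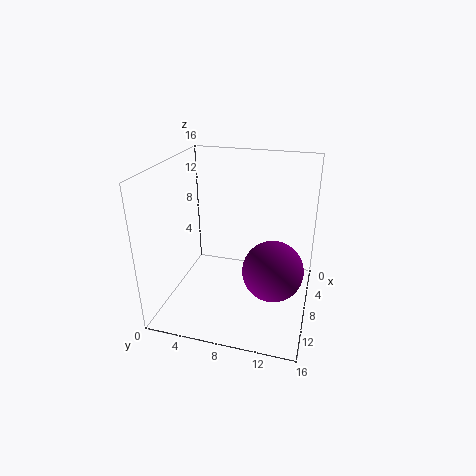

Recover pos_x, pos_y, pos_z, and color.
pos_x = 7.5, pos_y = 12, pos_z = 4, color = 'purple'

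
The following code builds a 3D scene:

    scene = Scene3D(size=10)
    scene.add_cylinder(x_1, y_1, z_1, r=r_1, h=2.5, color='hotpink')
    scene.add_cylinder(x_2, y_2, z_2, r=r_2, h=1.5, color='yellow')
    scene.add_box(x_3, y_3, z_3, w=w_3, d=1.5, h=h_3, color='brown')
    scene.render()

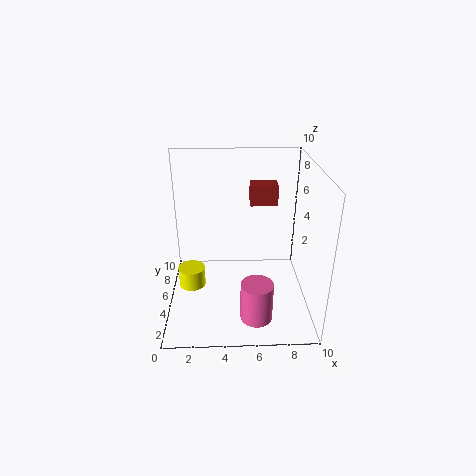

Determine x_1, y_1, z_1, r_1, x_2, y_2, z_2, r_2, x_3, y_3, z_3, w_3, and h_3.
x_1 = 6, y_1 = 1, z_1 = 1.5, r_1 = 1, x_2 = 1.5, y_2 = 6, z_2 = 0.5, r_2 = 1, x_3 = 6, y_3 = 7, z_3 = 6.5, w_3 = 2, h_3 = 1.5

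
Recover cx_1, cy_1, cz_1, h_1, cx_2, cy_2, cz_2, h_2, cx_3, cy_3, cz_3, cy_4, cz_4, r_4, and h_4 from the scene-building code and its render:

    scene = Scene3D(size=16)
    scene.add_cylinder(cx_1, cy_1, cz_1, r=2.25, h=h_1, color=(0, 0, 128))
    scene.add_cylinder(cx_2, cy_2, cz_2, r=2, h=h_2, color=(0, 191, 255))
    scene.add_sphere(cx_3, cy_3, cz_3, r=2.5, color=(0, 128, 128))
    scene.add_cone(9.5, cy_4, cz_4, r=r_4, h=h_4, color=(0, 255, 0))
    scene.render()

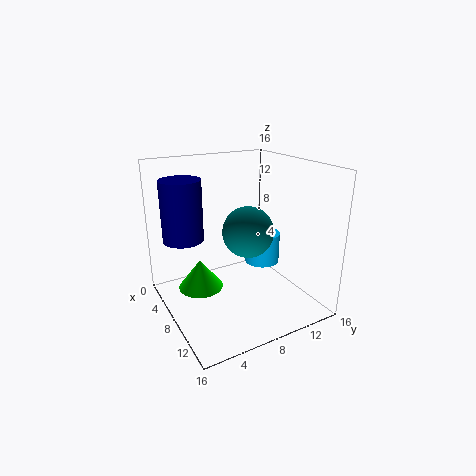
cx_1 = 5
cy_1 = 2.75
cz_1 = 7.75
h_1 = 6.75
cx_2 = 8
cy_2 = 11.25
cz_2 = 4.5
h_2 = 3.5
cx_3 = 11.75
cy_3 = 7
cz_3 = 10.25
cy_4 = 2.75
cz_4 = 4.25
r_4 = 2.25
h_4 = 3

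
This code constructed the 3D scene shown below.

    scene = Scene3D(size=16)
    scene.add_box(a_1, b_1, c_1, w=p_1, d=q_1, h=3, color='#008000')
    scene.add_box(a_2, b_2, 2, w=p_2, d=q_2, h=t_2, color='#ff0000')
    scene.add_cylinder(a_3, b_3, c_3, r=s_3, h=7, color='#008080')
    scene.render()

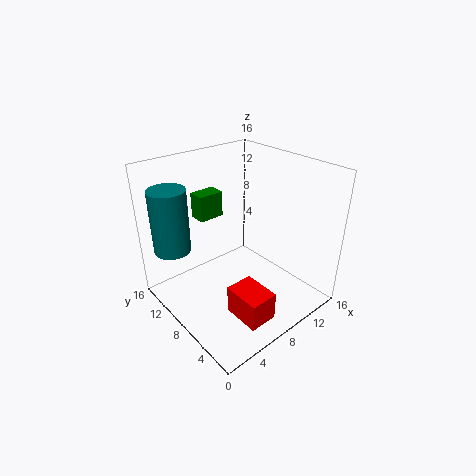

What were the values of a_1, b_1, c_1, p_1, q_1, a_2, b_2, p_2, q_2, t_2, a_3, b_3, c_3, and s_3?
a_1 = 6
b_1 = 12
c_1 = 9
p_1 = 3
q_1 = 2
a_2 = 4
b_2 = 1
p_2 = 3
q_2 = 4
t_2 = 3
a_3 = 2
b_3 = 12
c_3 = 7
s_3 = 2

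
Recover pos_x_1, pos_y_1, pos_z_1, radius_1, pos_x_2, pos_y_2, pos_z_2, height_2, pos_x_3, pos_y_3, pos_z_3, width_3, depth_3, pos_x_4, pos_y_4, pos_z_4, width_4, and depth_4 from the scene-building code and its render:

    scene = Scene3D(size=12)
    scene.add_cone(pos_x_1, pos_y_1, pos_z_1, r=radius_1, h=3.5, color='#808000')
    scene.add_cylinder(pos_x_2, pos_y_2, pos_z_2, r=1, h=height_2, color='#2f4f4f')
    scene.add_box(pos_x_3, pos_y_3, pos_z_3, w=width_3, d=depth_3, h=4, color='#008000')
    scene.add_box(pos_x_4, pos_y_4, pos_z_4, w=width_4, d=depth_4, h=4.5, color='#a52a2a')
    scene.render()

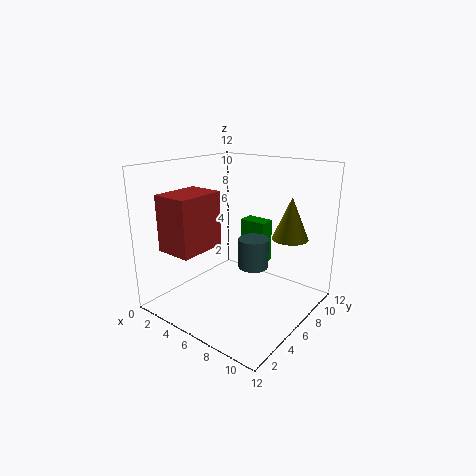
pos_x_1 = 9.5; pos_y_1 = 8.5; pos_z_1 = 6; radius_1 = 1.5; pos_x_2 = 10; pos_y_2 = 2.5; pos_z_2 = 6; height_2 = 2; pos_x_3 = 4; pos_y_3 = 9; pos_z_3 = 2.5; width_3 = 2.5; depth_3 = 1.5; pos_x_4 = 2; pos_y_4 = 1; pos_z_4 = 5.5; width_4 = 3; depth_4 = 4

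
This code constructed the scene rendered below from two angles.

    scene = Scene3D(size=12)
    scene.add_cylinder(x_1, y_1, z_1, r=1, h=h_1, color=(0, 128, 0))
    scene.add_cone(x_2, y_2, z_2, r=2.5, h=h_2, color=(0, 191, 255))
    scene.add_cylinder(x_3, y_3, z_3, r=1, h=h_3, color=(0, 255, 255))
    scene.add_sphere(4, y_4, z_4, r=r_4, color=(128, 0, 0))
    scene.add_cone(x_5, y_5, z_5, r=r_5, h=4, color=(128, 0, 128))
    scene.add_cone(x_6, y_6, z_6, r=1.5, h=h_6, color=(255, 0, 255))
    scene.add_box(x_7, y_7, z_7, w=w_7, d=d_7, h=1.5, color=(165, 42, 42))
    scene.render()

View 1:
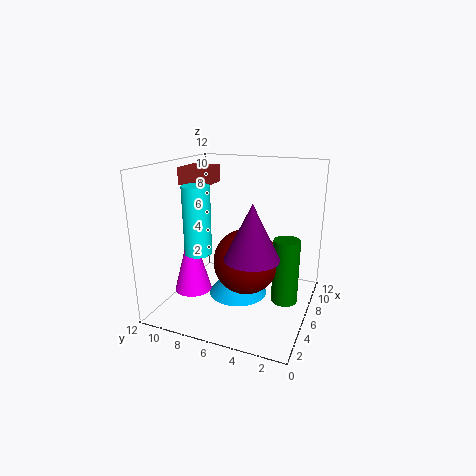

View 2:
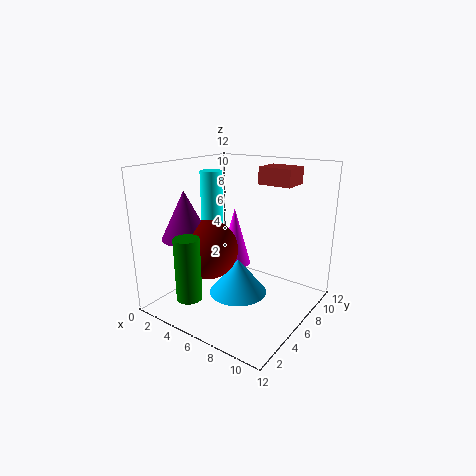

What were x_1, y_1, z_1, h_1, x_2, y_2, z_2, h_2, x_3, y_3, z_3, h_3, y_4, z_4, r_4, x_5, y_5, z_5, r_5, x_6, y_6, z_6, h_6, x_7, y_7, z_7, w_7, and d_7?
x_1 = 4.5; y_1 = 1.5; z_1 = 2; h_1 = 5; x_2 = 6; y_2 = 6; z_2 = 1; h_2 = 3; x_3 = 2; y_3 = 7.5; z_3 = 6; h_3 = 5; y_4 = 4.5; z_4 = 5; r_4 = 2.5; x_5 = 2.5; y_5 = 3.5; z_5 = 6; r_5 = 2; x_6 = 3.5; y_6 = 9; z_6 = 2; h_6 = 5.5; x_7 = 6; y_7 = 9; z_7 = 10; w_7 = 3; d_7 = 2.5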